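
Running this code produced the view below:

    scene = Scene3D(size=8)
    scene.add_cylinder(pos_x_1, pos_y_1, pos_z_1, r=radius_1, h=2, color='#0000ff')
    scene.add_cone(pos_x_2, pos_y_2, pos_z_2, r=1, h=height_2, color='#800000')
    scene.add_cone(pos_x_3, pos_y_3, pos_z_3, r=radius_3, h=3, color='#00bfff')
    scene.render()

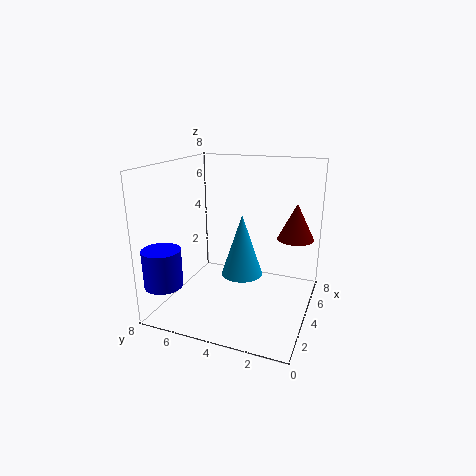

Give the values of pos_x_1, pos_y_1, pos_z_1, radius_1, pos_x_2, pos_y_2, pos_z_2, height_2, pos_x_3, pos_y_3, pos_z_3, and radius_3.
pos_x_1 = 1
pos_y_1 = 7
pos_z_1 = 2
radius_1 = 1
pos_x_2 = 5
pos_y_2 = 1
pos_z_2 = 4
height_2 = 2
pos_x_3 = 2
pos_y_3 = 3
pos_z_3 = 3
radius_3 = 1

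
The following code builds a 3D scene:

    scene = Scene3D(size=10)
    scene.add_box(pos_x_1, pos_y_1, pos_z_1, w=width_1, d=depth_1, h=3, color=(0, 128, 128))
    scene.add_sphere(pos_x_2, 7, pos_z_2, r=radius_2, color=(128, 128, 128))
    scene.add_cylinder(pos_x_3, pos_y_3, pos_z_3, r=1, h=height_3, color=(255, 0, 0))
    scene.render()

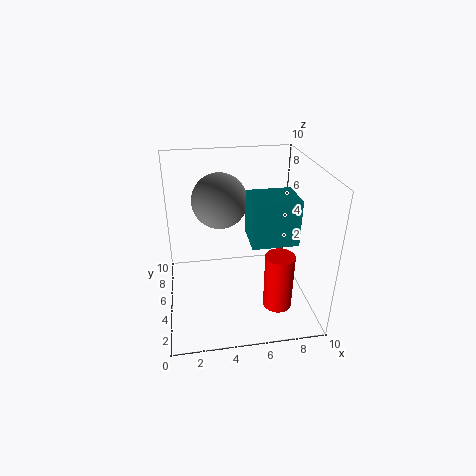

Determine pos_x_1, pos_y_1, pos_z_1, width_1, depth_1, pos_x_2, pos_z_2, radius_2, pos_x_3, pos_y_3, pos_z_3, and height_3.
pos_x_1 = 5.5
pos_y_1 = 2.5
pos_z_1 = 5.5
width_1 = 3
depth_1 = 2.5
pos_x_2 = 4
pos_z_2 = 7
radius_2 = 2
pos_x_3 = 7.5
pos_y_3 = 3
pos_z_3 = 0.5
height_3 = 4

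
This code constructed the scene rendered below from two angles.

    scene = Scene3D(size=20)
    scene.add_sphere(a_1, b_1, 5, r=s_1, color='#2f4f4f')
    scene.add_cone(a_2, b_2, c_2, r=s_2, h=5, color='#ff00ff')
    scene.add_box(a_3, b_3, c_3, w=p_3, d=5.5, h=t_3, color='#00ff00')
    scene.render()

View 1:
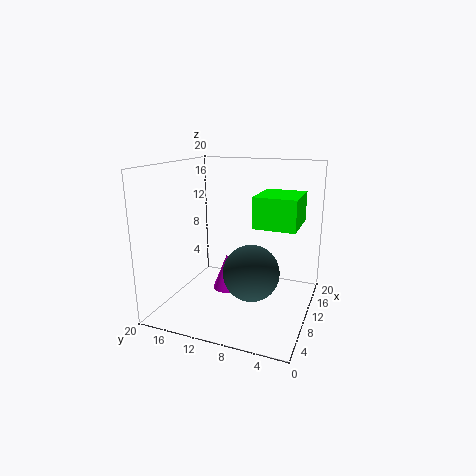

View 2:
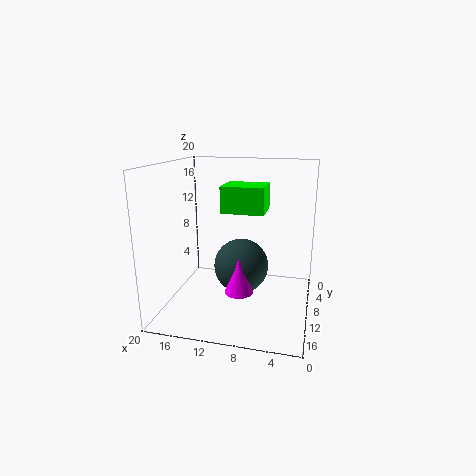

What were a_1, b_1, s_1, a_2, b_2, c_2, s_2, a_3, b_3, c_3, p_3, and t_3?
a_1 = 10, b_1 = 8, s_1 = 4, a_2 = 9.5, b_2 = 11.5, c_2 = 2.5, s_2 = 2, a_3 = 7, b_3 = 1.5, c_3 = 12.5, p_3 = 6.5, t_3 = 4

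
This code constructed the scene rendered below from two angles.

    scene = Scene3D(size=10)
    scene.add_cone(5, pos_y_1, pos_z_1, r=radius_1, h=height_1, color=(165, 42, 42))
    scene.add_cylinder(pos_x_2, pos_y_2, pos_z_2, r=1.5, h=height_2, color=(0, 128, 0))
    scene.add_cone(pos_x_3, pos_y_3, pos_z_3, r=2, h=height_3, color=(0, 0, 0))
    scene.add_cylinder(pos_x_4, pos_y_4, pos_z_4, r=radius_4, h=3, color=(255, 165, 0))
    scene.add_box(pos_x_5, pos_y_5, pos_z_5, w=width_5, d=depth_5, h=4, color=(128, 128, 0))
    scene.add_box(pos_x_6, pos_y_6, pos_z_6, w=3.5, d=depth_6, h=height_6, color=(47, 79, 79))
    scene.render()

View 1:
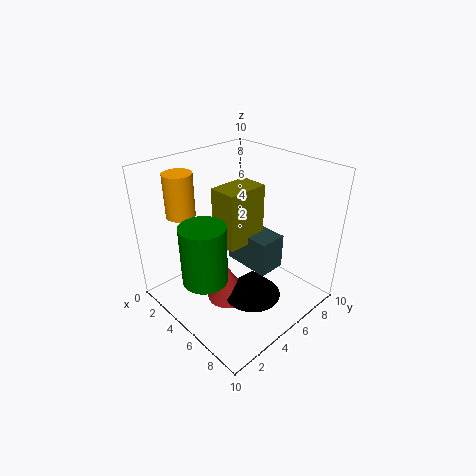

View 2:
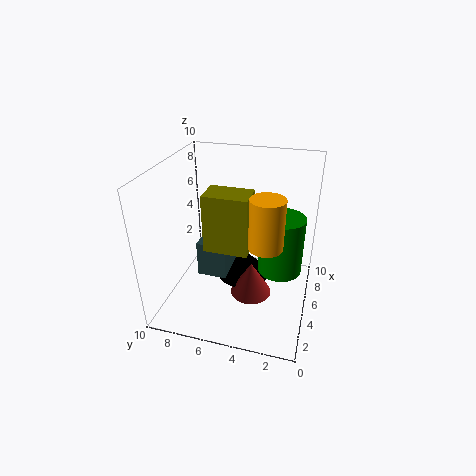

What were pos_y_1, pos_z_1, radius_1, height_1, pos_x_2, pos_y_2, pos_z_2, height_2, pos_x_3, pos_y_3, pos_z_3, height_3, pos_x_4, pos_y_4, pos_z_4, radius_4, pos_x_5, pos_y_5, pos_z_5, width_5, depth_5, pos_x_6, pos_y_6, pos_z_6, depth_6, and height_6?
pos_y_1 = 4, pos_z_1 = 0.5, radius_1 = 1.5, height_1 = 2.5, pos_x_2 = 5, pos_y_2 = 2, pos_z_2 = 3, height_2 = 4, pos_x_3 = 6.5, pos_y_3 = 5, pos_z_3 = 1, height_3 = 2, pos_x_4 = 2, pos_y_4 = 2.5, pos_z_4 = 6.5, radius_4 = 1, pos_x_5 = 3.5, pos_y_5 = 4, pos_z_5 = 4.5, width_5 = 2, depth_5 = 3, pos_x_6 = 3.5, pos_y_6 = 5.5, pos_z_6 = 2.5, depth_6 = 2, height_6 = 2.5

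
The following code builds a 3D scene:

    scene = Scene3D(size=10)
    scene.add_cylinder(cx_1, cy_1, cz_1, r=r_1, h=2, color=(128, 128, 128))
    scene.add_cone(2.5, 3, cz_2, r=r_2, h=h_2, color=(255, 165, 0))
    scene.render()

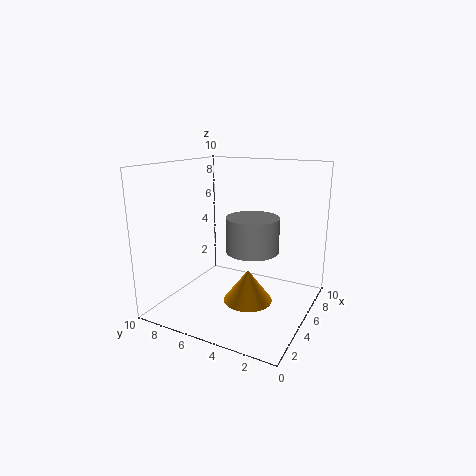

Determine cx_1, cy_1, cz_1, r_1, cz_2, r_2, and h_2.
cx_1 = 2
cy_1 = 2.5
cz_1 = 5.5
r_1 = 1.5
cz_2 = 2
r_2 = 1.5
h_2 = 2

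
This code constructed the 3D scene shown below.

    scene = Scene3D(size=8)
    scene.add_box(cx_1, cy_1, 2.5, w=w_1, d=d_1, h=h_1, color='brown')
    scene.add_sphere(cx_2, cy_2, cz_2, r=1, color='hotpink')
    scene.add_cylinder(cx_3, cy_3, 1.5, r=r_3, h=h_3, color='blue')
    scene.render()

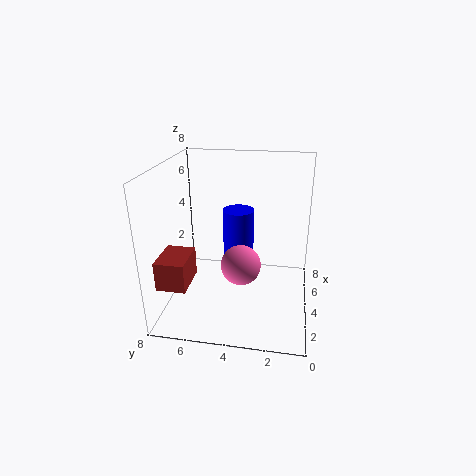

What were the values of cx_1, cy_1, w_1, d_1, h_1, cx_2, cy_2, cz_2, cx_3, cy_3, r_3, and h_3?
cx_1 = 0.5
cy_1 = 6
w_1 = 2
d_1 = 1.5
h_1 = 1.5
cx_2 = 2
cy_2 = 3.5
cz_2 = 3.5
cx_3 = 7
cy_3 = 4.5
r_3 = 1
h_3 = 3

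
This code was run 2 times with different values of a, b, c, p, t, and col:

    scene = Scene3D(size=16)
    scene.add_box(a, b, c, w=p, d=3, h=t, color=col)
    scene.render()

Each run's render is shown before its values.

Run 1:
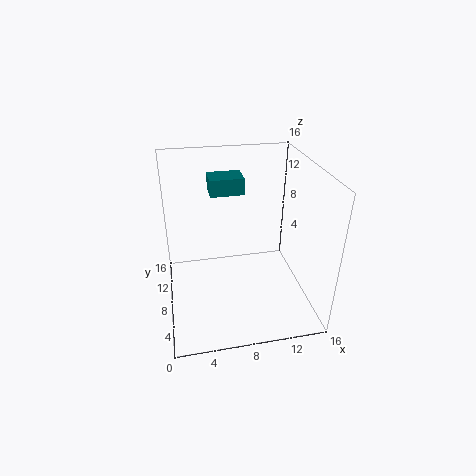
a = 5.5, b = 11.5, c = 11.5, p = 4, t = 2, col = 'teal'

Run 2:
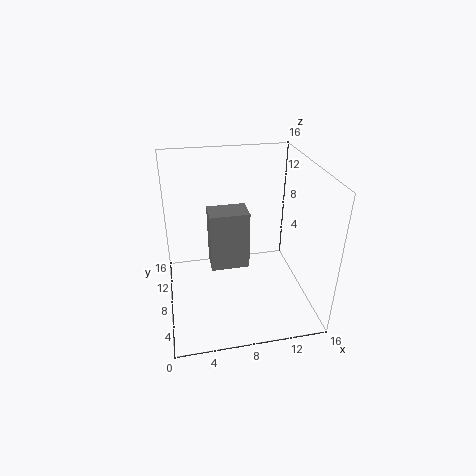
a = 5, b = 8.5, c = 3.5, p = 4.5, t = 7, col = 'gray'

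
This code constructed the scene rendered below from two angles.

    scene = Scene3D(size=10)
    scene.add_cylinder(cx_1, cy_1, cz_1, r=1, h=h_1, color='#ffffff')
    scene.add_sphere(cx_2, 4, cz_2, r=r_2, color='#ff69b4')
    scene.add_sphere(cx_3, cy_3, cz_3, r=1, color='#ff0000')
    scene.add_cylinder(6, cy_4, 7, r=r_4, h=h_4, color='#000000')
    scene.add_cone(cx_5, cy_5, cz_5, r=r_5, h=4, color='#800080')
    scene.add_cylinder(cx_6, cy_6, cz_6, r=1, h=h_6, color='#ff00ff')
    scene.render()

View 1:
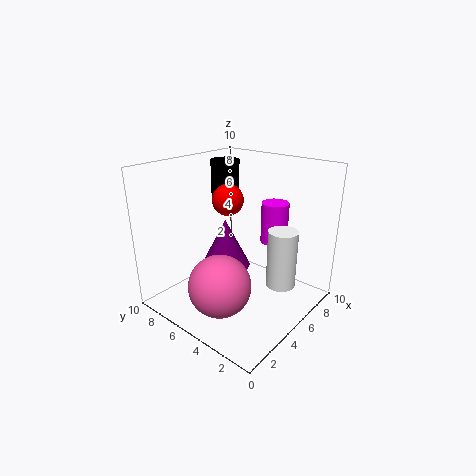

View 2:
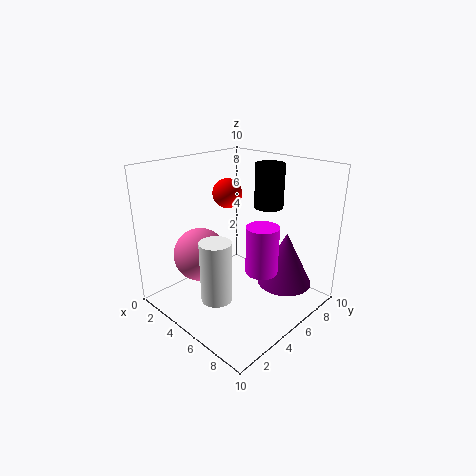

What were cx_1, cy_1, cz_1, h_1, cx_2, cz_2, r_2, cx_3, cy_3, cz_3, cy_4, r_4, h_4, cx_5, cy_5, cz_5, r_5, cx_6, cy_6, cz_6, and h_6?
cx_1 = 6, cy_1 = 2, cz_1 = 2, h_1 = 4, cx_2 = 2, cz_2 = 3, r_2 = 2, cx_3 = 4, cy_3 = 5, cz_3 = 8, cy_4 = 7, r_4 = 1, h_4 = 3, cx_5 = 7, cy_5 = 8, cz_5 = 1, r_5 = 2, cx_6 = 8, cy_6 = 4, cz_6 = 4, h_6 = 3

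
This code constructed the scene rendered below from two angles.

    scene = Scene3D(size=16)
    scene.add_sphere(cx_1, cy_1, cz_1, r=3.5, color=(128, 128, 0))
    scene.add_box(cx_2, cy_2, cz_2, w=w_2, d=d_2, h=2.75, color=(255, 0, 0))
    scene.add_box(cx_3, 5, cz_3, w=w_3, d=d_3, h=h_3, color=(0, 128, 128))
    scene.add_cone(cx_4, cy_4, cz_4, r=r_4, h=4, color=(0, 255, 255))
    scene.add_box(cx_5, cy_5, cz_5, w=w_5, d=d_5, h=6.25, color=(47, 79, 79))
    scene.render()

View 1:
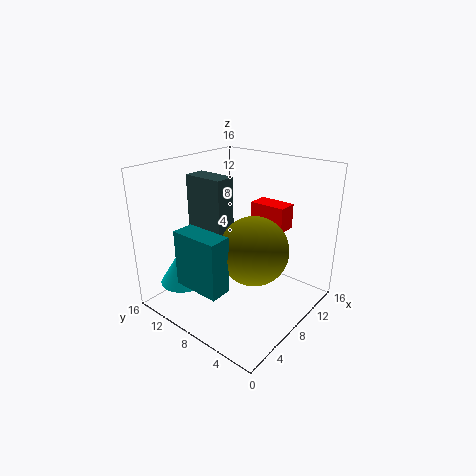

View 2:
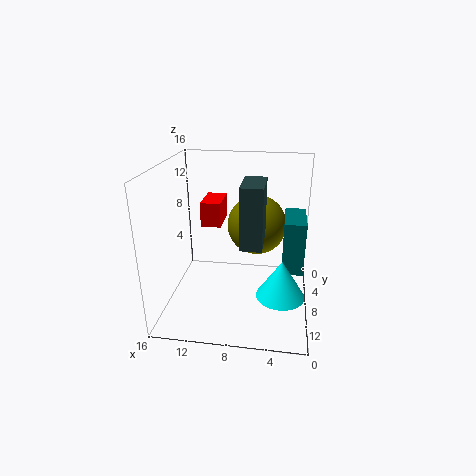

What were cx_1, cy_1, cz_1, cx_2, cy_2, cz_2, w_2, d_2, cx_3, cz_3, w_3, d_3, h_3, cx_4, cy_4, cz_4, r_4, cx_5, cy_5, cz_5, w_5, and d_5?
cx_1 = 6.25
cy_1 = 4.5
cz_1 = 8.25
cx_2 = 10
cy_2 = 3.75
cz_2 = 9
w_2 = 2.25
d_2 = 4
cx_3 = 0.75
cz_3 = 5
w_3 = 2.25
d_3 = 5
h_3 = 5.75
cx_4 = 3
cy_4 = 11.75
cz_4 = 3.5
r_4 = 2.5
cx_5 = 5
cy_5 = 8
cz_5 = 8.75
w_5 = 2.25
d_5 = 4.5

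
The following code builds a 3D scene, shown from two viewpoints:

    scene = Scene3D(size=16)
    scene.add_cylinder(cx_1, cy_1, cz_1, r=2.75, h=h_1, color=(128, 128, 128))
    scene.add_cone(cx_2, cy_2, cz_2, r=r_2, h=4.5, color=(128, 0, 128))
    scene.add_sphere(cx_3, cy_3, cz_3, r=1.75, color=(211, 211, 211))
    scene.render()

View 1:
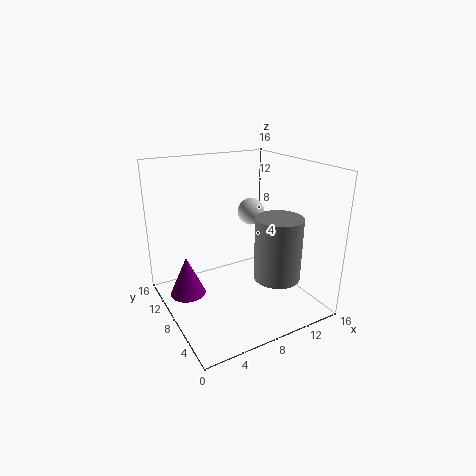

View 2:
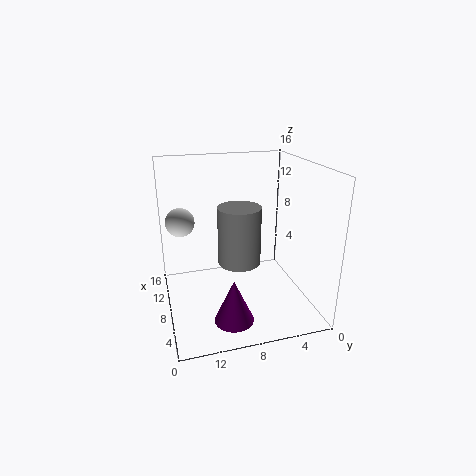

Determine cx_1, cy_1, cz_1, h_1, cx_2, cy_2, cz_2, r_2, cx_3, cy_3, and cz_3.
cx_1 = 12.5, cy_1 = 6.5, cz_1 = 2.5, h_1 = 7.5, cx_2 = 2.5, cy_2 = 10, cz_2 = 1.5, r_2 = 2, cx_3 = 13.25, cy_3 = 13.75, cz_3 = 8.5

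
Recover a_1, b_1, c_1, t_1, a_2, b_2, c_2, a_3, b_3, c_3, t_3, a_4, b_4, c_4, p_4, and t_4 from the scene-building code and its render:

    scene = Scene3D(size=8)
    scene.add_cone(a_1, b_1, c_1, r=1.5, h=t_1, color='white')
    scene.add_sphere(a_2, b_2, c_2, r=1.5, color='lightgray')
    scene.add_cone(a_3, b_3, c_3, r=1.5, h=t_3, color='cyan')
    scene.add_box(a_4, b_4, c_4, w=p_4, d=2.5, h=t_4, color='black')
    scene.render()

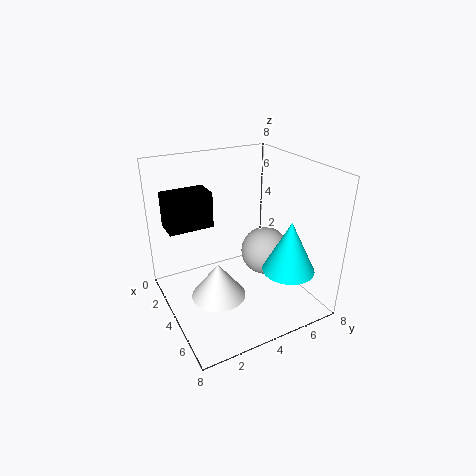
a_1 = 4.5, b_1 = 2.5, c_1 = 1, t_1 = 2, a_2 = 3, b_2 = 6.5, c_2 = 2, a_3 = 5.5, b_3 = 6.5, c_3 = 2, t_3 = 3, a_4 = 1.5, b_4 = 0.5, c_4 = 4.5, p_4 = 1.5, t_4 = 2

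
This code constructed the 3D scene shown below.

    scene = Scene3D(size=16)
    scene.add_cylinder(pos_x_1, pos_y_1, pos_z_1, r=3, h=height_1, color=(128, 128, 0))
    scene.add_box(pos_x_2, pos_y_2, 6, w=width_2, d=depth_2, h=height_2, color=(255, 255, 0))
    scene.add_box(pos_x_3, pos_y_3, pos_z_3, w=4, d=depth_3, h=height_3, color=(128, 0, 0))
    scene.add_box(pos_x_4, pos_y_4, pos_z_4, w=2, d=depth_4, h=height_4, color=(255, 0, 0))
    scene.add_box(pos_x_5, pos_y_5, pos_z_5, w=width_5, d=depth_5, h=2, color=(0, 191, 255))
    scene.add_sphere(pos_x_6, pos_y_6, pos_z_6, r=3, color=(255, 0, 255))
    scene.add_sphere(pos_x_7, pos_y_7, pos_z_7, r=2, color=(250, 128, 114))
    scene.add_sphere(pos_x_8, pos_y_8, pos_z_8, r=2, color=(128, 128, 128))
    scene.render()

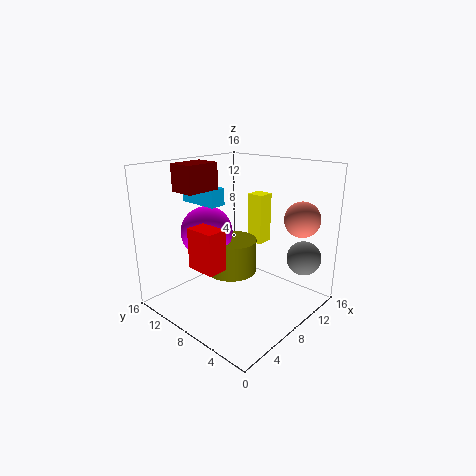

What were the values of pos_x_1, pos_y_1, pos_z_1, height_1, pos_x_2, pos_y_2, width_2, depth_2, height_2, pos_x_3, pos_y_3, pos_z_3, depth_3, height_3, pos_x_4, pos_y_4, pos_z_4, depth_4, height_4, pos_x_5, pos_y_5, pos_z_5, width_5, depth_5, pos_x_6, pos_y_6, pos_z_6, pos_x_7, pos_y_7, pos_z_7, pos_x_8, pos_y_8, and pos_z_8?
pos_x_1 = 9
pos_y_1 = 10
pos_z_1 = 3
height_1 = 4
pos_x_2 = 12
pos_y_2 = 8
width_2 = 2
depth_2 = 2
height_2 = 6
pos_x_3 = 4
pos_y_3 = 11
pos_z_3 = 13
depth_3 = 3
height_3 = 3
pos_x_4 = 1
pos_y_4 = 5
pos_z_4 = 7
depth_4 = 3
height_4 = 4
pos_x_5 = 7
pos_y_5 = 11
pos_z_5 = 11
width_5 = 2
depth_5 = 5
pos_x_6 = 7
pos_y_6 = 12
pos_z_6 = 8
pos_x_7 = 13
pos_y_7 = 3
pos_z_7 = 10
pos_x_8 = 14
pos_y_8 = 3
pos_z_8 = 5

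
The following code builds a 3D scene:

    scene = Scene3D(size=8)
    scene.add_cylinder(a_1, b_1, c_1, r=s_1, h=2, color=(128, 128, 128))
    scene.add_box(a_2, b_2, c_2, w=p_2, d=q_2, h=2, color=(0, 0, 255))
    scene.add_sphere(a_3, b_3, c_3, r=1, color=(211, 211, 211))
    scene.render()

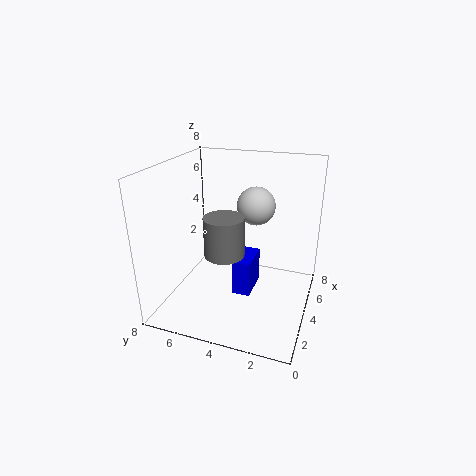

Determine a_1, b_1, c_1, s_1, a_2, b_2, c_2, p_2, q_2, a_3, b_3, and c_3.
a_1 = 2, b_1 = 4, c_1 = 4, s_1 = 1, a_2 = 3, b_2 = 3, c_2 = 1, p_2 = 2, q_2 = 1, a_3 = 4, b_3 = 3, c_3 = 6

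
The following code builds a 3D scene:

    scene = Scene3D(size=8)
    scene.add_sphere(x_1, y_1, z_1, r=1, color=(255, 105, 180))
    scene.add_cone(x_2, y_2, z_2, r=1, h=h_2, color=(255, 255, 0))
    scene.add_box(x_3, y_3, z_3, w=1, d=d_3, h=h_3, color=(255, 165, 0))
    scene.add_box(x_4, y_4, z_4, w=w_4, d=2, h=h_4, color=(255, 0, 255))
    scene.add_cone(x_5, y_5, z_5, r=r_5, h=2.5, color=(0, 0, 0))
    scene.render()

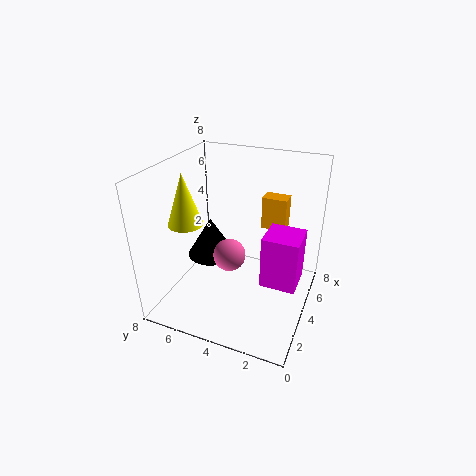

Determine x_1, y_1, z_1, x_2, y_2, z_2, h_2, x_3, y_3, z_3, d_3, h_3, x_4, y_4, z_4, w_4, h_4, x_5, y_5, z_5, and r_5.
x_1 = 5, y_1 = 5, z_1 = 2, x_2 = 3.5, y_2 = 7, z_2 = 4.5, h_2 = 3, x_3 = 6.5, y_3 = 2, z_3 = 3.5, d_3 = 1.5, h_3 = 2, x_4 = 3.5, y_4 = 0.5, z_4 = 1.5, w_4 = 2, h_4 = 3, x_5 = 5.5, y_5 = 6.5, z_5 = 1.5, r_5 = 1.5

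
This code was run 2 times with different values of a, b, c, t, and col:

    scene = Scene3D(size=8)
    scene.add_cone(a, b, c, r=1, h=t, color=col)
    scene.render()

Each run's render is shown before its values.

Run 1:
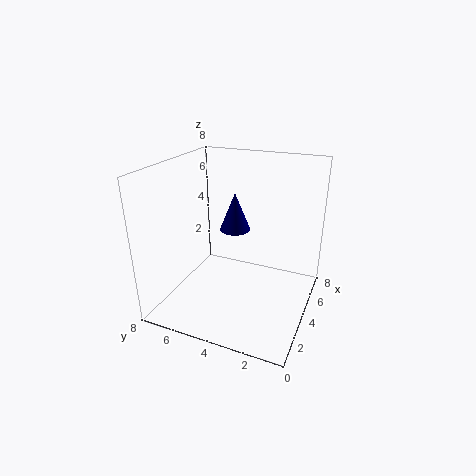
a = 7; b = 5.5; c = 3; t = 2.5; col = 'navy'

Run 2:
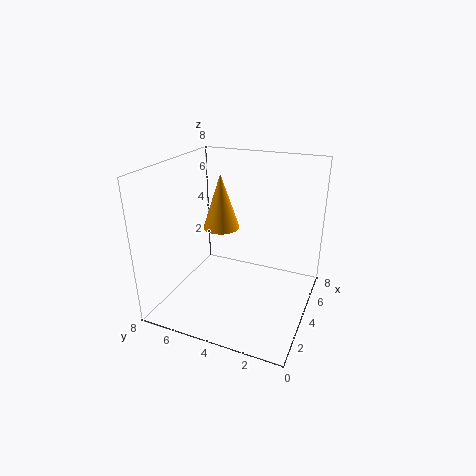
a = 4; b = 5; c = 4.5; t = 3; col = 'orange'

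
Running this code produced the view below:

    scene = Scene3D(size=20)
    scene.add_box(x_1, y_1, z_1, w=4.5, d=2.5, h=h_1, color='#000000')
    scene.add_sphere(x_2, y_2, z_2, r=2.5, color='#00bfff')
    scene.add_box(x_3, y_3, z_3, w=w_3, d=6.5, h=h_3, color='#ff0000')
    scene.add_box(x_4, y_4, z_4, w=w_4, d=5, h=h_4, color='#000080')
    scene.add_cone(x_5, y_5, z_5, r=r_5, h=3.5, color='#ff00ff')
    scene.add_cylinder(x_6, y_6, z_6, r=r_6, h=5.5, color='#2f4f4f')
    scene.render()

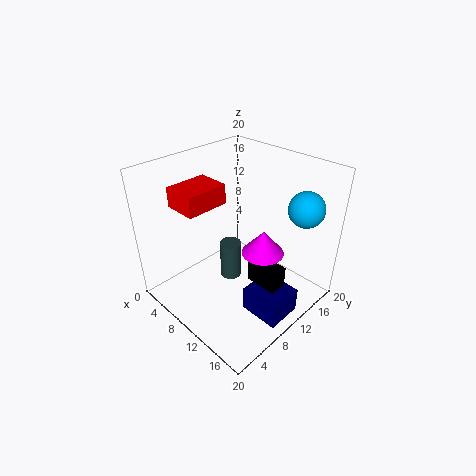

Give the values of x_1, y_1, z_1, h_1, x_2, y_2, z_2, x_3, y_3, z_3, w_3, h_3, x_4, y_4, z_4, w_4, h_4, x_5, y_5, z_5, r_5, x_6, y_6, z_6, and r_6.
x_1 = 12.5
y_1 = 9.5
z_1 = 4.5
h_1 = 3
x_2 = 16
y_2 = 17
z_2 = 14
x_3 = 0.5
y_3 = 5.5
z_3 = 13
w_3 = 5
h_3 = 3
x_4 = 13.5
y_4 = 7.5
z_4 = 1
w_4 = 5.5
h_4 = 3.5
x_5 = 12.5
y_5 = 12.5
z_5 = 7.5
r_5 = 3
x_6 = 9
y_6 = 9.5
z_6 = 3.5
r_6 = 1.5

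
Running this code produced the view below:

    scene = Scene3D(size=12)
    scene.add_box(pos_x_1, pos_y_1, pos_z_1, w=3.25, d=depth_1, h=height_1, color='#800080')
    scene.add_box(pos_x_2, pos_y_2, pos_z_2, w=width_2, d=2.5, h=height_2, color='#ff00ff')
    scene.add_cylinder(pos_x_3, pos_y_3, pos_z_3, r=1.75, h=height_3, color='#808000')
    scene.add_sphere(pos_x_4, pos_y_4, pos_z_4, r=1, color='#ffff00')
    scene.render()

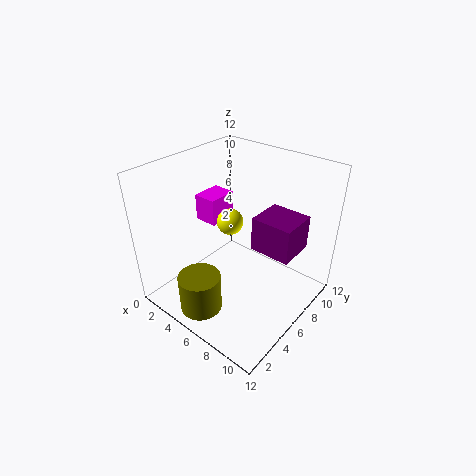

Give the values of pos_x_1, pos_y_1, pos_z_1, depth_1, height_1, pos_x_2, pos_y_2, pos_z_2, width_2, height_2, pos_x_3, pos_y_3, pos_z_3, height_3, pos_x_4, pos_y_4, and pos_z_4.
pos_x_1 = 7.75
pos_y_1 = 5.5
pos_z_1 = 6
depth_1 = 3
height_1 = 2.75
pos_x_2 = 2
pos_y_2 = 5.25
pos_z_2 = 6.75
width_2 = 2
height_2 = 2.25
pos_x_3 = 5
pos_y_3 = 2.25
pos_z_3 = 0.5
height_3 = 3.25
pos_x_4 = 6.25
pos_y_4 = 4.75
pos_z_4 = 8.25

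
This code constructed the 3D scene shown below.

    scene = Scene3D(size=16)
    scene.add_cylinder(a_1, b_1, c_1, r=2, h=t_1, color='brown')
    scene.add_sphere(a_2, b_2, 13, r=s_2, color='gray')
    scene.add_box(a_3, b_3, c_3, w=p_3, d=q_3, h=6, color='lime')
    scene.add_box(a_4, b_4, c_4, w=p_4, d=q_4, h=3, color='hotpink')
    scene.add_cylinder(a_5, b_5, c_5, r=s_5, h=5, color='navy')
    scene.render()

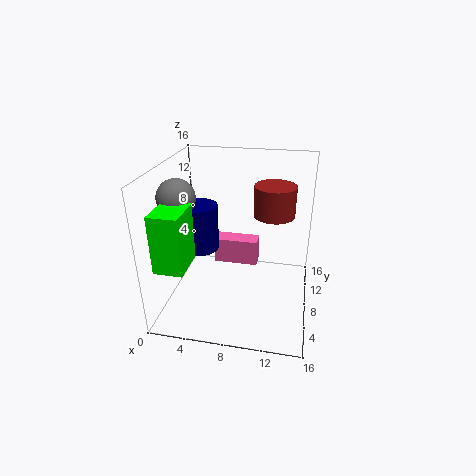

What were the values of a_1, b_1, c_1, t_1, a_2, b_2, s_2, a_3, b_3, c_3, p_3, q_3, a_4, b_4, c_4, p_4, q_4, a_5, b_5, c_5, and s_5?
a_1 = 12; b_1 = 6; c_1 = 12; t_1 = 3; a_2 = 2; b_2 = 6; s_2 = 2; a_3 = 1; b_3 = 1; c_3 = 7; p_3 = 3; q_3 = 4; a_4 = 5; b_4 = 9; c_4 = 4; p_4 = 5; q_4 = 2; a_5 = 4; b_5 = 7; c_5 = 7; s_5 = 2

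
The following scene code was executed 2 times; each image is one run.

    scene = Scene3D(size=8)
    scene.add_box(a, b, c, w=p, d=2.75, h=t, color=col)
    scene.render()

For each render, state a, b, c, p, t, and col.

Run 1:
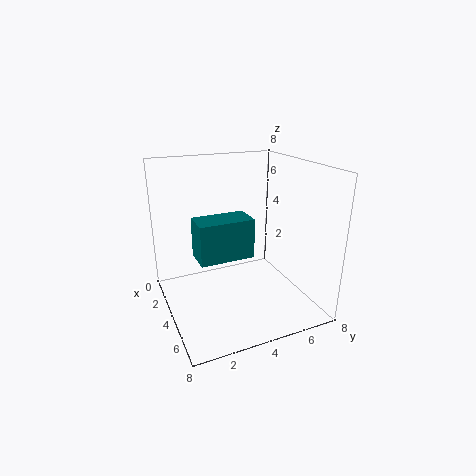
a = 4.5; b = 1.25; c = 3.75; p = 1.5; t = 2; col = 'teal'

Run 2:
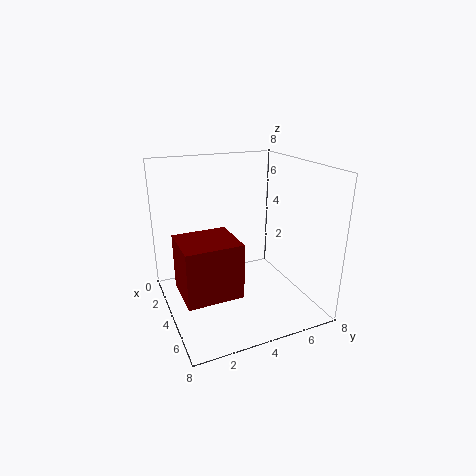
a = 4.5; b = 0.25; c = 2.25; p = 2.5; t = 2.75; col = 'maroon'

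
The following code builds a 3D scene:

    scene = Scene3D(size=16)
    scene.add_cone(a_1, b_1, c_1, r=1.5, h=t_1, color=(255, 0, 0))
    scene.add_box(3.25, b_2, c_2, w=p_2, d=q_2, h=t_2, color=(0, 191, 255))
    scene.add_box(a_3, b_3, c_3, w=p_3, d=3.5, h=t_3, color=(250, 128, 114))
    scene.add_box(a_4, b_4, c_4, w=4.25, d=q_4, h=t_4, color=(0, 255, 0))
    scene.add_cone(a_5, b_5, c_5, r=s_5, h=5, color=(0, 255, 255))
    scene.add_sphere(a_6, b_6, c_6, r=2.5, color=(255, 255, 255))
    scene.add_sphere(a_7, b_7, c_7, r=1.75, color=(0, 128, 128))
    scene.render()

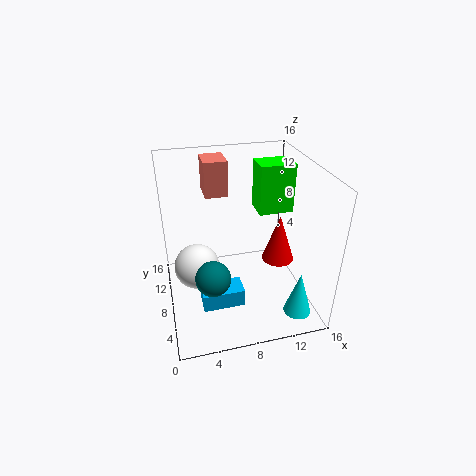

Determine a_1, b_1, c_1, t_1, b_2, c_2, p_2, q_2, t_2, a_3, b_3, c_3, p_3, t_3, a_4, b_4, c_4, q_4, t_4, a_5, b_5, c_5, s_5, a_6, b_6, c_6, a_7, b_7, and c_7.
a_1 = 10.5, b_1 = 2.5, c_1 = 8.75, t_1 = 4.5, b_2 = 4, c_2 = 1.75, p_2 = 4.5, q_2 = 2.5, t_2 = 2, a_3 = 5.25, b_3 = 12.5, c_3 = 11, p_3 = 2.75, t_3 = 4.25, a_4 = 11.5, b_4 = 11, c_4 = 8.75, q_4 = 3.25, t_4 = 6, a_5 = 13.5, b_5 = 2.75, c_5 = 0.75, s_5 = 1.5, a_6 = 3.25, b_6 = 8, c_6 = 5, a_7 = 4.25, b_7 = 3.25, c_7 = 6.75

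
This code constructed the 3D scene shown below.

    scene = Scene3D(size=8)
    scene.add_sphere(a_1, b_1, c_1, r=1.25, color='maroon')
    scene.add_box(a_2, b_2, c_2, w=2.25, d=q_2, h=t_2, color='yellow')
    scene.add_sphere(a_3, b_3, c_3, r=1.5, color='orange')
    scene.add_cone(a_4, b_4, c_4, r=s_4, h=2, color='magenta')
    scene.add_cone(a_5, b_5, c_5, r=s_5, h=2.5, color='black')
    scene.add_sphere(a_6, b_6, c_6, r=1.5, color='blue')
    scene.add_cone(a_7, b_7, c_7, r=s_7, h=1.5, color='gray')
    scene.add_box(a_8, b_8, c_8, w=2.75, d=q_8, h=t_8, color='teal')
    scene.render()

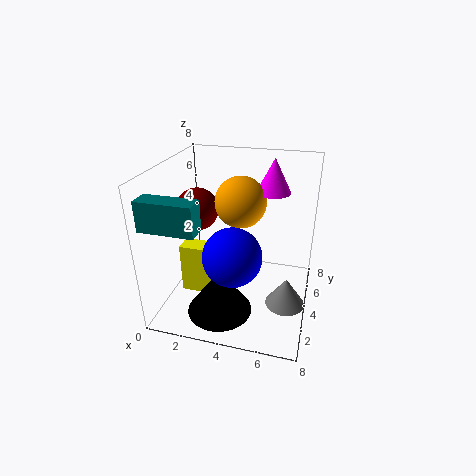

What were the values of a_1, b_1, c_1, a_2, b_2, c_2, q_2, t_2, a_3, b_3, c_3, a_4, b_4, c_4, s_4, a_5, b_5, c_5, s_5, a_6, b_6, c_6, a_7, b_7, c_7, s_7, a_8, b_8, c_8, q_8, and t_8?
a_1 = 1.25; b_1 = 5; c_1 = 5; a_2 = 1.25; b_2 = 2.25; c_2 = 1.25; q_2 = 1; t_2 = 2.75; a_3 = 3.75; b_3 = 5.5; c_3 = 5.5; a_4 = 5.5; b_4 = 6.25; c_4 = 6; s_4 = 1; a_5 = 3.5; b_5 = 2; c_5 = 0.5; s_5 = 1.75; a_6 = 4.25; b_6 = 2; c_6 = 4; a_7 = 7; b_7 = 2.25; c_7 = 1.5; s_7 = 1; a_8 = 0.25; b_8 = 0.25; c_8 = 5.75; q_8 = 1; t_8 = 1.5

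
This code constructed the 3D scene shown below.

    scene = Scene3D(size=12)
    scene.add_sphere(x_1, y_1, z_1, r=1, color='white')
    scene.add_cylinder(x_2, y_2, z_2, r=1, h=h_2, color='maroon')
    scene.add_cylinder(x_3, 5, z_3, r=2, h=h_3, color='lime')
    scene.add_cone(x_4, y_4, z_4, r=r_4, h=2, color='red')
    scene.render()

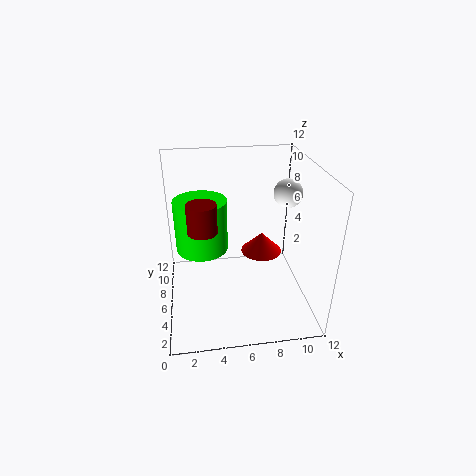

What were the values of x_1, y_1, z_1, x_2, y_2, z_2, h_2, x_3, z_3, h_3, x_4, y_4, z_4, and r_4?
x_1 = 9; y_1 = 3; z_1 = 11; x_2 = 3; y_2 = 2; z_2 = 9; h_2 = 2; x_3 = 3; z_3 = 6; h_3 = 4; x_4 = 9; y_4 = 10; z_4 = 2; r_4 = 2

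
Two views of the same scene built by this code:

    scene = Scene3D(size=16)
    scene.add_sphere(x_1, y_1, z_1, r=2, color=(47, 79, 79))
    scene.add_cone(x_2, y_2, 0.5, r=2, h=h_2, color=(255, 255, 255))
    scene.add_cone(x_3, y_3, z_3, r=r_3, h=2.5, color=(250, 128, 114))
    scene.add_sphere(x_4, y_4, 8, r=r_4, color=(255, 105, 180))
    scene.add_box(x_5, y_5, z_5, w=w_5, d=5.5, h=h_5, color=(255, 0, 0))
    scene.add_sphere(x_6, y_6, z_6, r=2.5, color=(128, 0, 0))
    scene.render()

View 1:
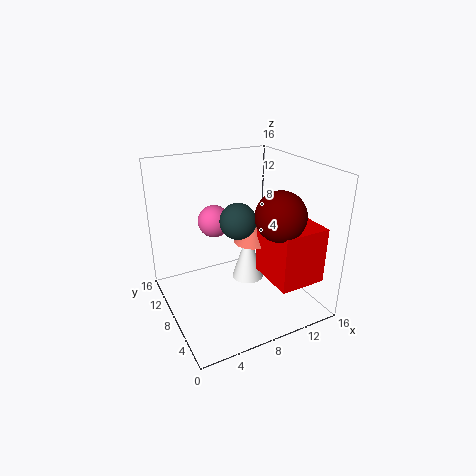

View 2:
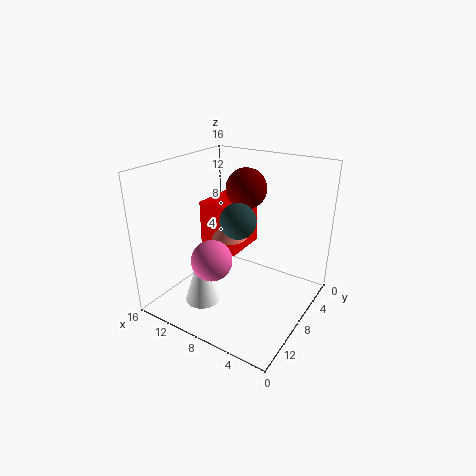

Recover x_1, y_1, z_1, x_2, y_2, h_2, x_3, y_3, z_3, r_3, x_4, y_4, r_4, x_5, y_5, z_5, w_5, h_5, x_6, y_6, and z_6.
x_1 = 8; y_1 = 8; z_1 = 10; x_2 = 11; y_2 = 11; h_2 = 6.5; x_3 = 9.5; y_3 = 7.5; z_3 = 7.5; r_3 = 2; x_4 = 7.5; y_4 = 13.5; r_4 = 2; x_5 = 9.5; y_5 = 1; z_5 = 4.5; w_5 = 5; h_5 = 6; x_6 = 10; y_6 = 3; z_6 = 12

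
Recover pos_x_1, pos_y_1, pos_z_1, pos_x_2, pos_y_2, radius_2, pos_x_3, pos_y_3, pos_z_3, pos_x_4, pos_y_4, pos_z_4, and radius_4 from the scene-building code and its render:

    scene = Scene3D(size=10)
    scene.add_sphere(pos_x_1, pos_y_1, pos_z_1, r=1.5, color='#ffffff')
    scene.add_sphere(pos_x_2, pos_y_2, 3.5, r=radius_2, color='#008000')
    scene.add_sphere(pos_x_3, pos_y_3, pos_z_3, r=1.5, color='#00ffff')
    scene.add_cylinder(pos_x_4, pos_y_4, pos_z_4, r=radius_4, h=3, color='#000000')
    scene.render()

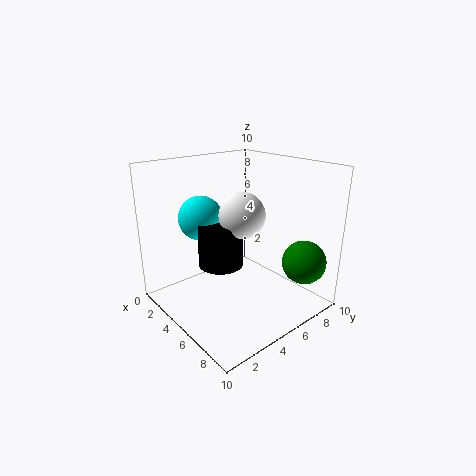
pos_x_1 = 6; pos_y_1 = 4.5; pos_z_1 = 7; pos_x_2 = 8.5; pos_y_2 = 8; radius_2 = 1.5; pos_x_3 = 3.5; pos_y_3 = 3; pos_z_3 = 6.5; pos_x_4 = 5; pos_y_4 = 3.5; pos_z_4 = 3.5; radius_4 = 1.5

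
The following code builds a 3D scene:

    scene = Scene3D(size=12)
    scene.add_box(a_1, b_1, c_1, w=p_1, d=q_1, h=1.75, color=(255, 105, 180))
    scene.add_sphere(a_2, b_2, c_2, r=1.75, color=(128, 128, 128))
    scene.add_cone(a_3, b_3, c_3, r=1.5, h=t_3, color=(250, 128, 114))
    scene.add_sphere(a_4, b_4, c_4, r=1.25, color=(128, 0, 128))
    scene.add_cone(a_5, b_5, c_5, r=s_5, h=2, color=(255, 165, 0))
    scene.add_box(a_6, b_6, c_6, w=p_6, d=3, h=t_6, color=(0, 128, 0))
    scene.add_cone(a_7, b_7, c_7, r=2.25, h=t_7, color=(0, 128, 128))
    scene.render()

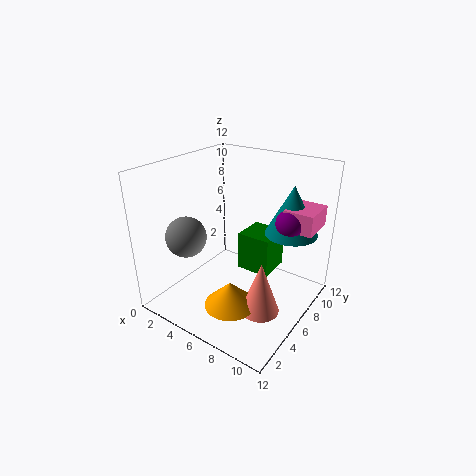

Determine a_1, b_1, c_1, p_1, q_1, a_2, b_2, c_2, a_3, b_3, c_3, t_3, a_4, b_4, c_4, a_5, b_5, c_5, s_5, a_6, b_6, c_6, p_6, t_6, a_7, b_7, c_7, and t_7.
a_1 = 9, b_1 = 8, c_1 = 6.75, p_1 = 2.5, q_1 = 3, a_2 = 2, b_2 = 4, c_2 = 5.75, a_3 = 9.5, b_3 = 4, c_3 = 1.5, t_3 = 4.25, a_4 = 9.5, b_4 = 8.5, c_4 = 7.25, a_5 = 7.5, b_5 = 2.75, c_5 = 2, s_5 = 2, a_6 = 5, b_6 = 7.5, c_6 = 2, p_6 = 3, t_6 = 3.5, a_7 = 9.25, b_7 = 9.25, c_7 = 6, t_7 = 4.25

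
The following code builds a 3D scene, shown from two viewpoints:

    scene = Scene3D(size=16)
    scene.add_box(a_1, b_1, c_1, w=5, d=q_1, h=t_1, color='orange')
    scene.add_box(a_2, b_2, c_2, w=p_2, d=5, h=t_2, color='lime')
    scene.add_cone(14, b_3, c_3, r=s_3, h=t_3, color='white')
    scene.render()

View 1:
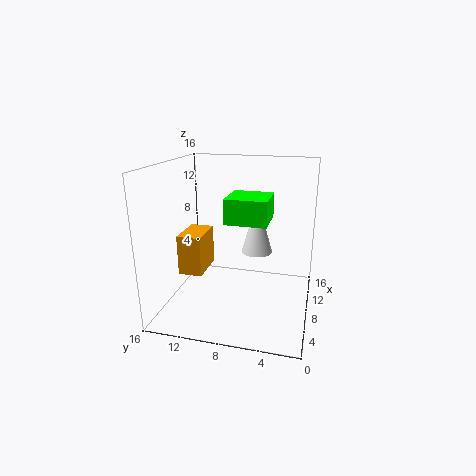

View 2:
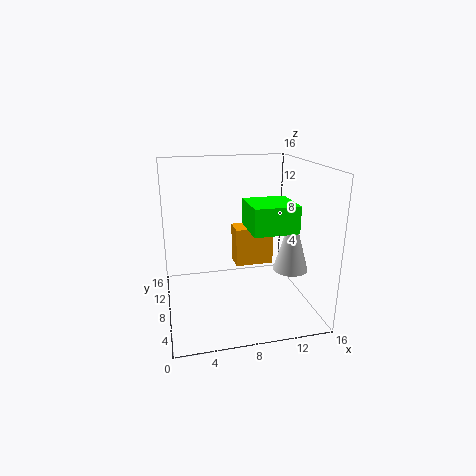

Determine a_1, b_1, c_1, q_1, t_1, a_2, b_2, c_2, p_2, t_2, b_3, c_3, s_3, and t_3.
a_1 = 9
b_1 = 13
c_1 = 2
q_1 = 3
t_1 = 5
a_2 = 9
b_2 = 5
c_2 = 9
p_2 = 5
t_2 = 3
b_3 = 7
c_3 = 4
s_3 = 2
t_3 = 7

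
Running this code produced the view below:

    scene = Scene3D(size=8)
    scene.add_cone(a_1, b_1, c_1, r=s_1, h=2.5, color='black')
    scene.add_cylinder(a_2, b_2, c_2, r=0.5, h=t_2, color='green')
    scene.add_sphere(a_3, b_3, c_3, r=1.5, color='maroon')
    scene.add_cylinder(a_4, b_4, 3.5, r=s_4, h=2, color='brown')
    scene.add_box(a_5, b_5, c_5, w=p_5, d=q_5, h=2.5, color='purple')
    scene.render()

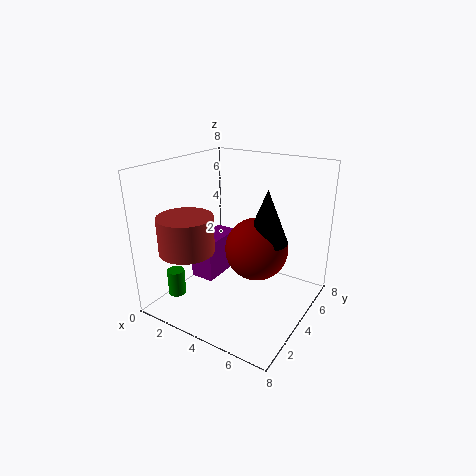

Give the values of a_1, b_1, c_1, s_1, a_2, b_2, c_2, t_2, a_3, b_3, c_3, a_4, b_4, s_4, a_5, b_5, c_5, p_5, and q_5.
a_1 = 6.5, b_1 = 2.5, c_1 = 5, s_1 = 1, a_2 = 1, b_2 = 2, c_2 = 0.5, t_2 = 1.5, a_3 = 6, b_3 = 2.5, c_3 = 4.5, a_4 = 2, b_4 = 2, s_4 = 1.5, a_5 = 0.5, b_5 = 4, c_5 = 0.5, p_5 = 1.5, q_5 = 3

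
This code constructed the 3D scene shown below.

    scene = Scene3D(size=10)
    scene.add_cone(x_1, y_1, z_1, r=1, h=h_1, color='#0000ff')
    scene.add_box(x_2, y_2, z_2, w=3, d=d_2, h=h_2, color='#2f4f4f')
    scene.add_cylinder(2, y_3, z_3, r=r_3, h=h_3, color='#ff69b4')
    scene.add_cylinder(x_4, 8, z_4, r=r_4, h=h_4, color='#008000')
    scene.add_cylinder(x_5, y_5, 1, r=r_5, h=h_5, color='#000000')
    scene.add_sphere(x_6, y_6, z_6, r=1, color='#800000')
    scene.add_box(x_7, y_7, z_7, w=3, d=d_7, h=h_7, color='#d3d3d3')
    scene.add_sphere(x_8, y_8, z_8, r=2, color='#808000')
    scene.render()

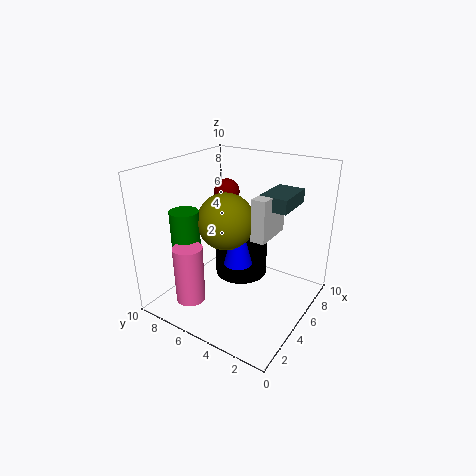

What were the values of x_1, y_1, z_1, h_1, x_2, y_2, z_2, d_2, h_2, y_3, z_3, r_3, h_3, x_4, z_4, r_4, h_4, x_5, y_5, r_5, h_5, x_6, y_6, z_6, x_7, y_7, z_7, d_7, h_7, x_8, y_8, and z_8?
x_1 = 5; y_1 = 5; z_1 = 3; h_1 = 4; x_2 = 6; y_2 = 2; z_2 = 7; d_2 = 2; h_2 = 1; y_3 = 7; z_3 = 1; r_3 = 1; h_3 = 4; x_4 = 3; z_4 = 4; r_4 = 1; h_4 = 3; x_5 = 7; y_5 = 6; r_5 = 2; h_5 = 3; x_6 = 8; y_6 = 8; z_6 = 7; x_7 = 5; y_7 = 3; z_7 = 5; d_7 = 1; h_7 = 3; x_8 = 5; y_8 = 6; z_8 = 6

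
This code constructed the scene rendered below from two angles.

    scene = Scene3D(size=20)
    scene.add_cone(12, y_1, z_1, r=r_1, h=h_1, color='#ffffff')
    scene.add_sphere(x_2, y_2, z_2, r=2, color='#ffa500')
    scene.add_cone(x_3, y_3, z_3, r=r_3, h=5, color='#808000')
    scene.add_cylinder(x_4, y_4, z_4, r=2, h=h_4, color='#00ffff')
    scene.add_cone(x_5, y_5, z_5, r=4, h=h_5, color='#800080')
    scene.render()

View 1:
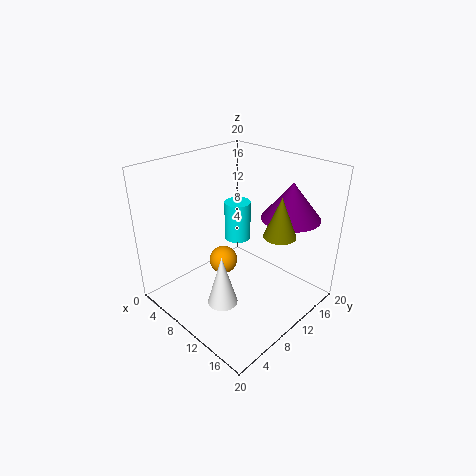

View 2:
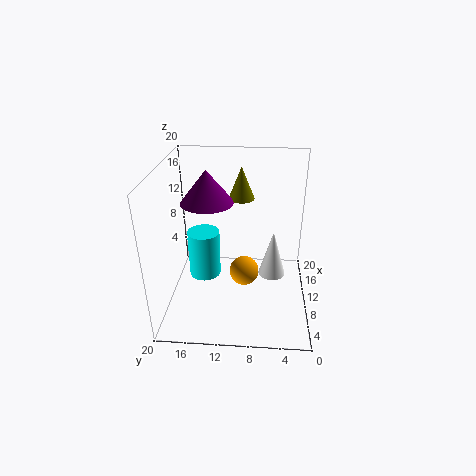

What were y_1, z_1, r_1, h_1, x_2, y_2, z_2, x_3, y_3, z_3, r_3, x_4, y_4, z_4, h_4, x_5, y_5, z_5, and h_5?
y_1 = 5
z_1 = 3
r_1 = 2
h_1 = 7
x_2 = 8
y_2 = 9
z_2 = 6
x_3 = 17
y_3 = 10
z_3 = 13
r_3 = 2
x_4 = 6
y_4 = 14
z_4 = 7
h_4 = 6
x_5 = 15
y_5 = 15
z_5 = 13
h_5 = 5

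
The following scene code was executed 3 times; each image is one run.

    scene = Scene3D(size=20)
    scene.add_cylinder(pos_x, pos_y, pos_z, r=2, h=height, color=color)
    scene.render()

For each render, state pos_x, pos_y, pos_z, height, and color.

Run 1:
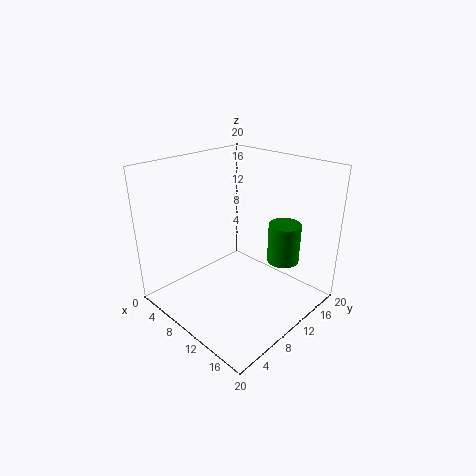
pos_x = 17
pos_y = 11
pos_z = 9
height = 5
color = 'green'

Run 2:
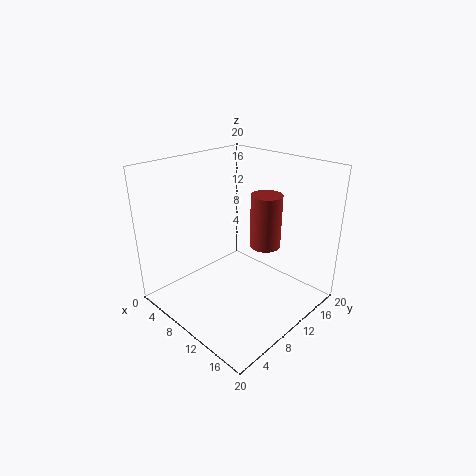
pos_x = 14
pos_y = 11
pos_z = 10
height = 7
color = 'brown'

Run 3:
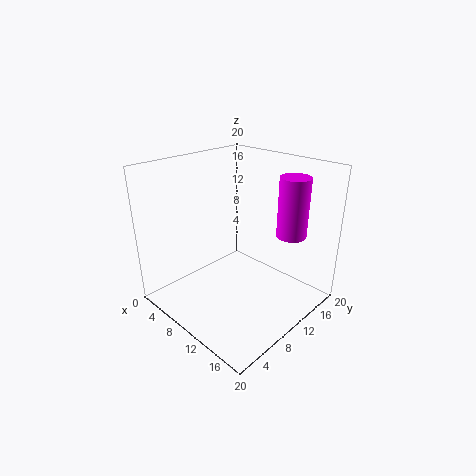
pos_x = 16
pos_y = 14
pos_z = 11
height = 8
color = 'magenta'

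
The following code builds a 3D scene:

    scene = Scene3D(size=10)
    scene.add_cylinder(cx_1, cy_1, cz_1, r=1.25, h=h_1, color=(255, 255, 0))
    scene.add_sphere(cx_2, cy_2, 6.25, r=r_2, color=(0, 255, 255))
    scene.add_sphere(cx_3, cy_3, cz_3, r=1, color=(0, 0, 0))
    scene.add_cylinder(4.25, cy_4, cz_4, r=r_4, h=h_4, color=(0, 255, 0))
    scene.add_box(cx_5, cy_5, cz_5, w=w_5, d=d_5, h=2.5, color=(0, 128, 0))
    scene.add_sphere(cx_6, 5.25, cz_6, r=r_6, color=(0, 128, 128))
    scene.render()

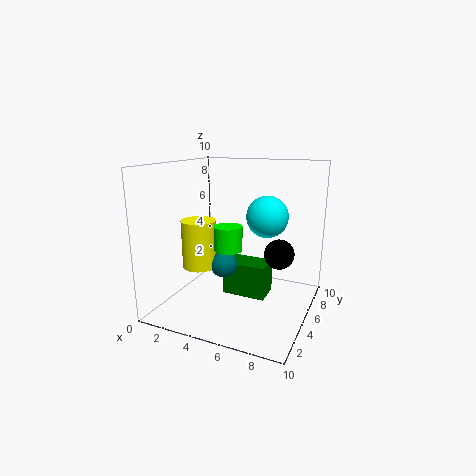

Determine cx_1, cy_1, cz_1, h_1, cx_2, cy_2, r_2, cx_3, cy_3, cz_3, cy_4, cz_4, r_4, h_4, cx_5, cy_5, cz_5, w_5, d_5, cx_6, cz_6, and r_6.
cx_1 = 2
cy_1 = 4.75
cz_1 = 2.5
h_1 = 3.5
cx_2 = 6.5
cy_2 = 6.75
r_2 = 1.5
cx_3 = 8
cy_3 = 5
cz_3 = 4.25
cy_4 = 5
cz_4 = 4
r_4 = 1
h_4 = 1.75
cx_5 = 3.5
cy_5 = 5.5
cz_5 = 0.25
w_5 = 3.25
d_5 = 2
cx_6 = 3.75
cz_6 = 2.75
r_6 = 1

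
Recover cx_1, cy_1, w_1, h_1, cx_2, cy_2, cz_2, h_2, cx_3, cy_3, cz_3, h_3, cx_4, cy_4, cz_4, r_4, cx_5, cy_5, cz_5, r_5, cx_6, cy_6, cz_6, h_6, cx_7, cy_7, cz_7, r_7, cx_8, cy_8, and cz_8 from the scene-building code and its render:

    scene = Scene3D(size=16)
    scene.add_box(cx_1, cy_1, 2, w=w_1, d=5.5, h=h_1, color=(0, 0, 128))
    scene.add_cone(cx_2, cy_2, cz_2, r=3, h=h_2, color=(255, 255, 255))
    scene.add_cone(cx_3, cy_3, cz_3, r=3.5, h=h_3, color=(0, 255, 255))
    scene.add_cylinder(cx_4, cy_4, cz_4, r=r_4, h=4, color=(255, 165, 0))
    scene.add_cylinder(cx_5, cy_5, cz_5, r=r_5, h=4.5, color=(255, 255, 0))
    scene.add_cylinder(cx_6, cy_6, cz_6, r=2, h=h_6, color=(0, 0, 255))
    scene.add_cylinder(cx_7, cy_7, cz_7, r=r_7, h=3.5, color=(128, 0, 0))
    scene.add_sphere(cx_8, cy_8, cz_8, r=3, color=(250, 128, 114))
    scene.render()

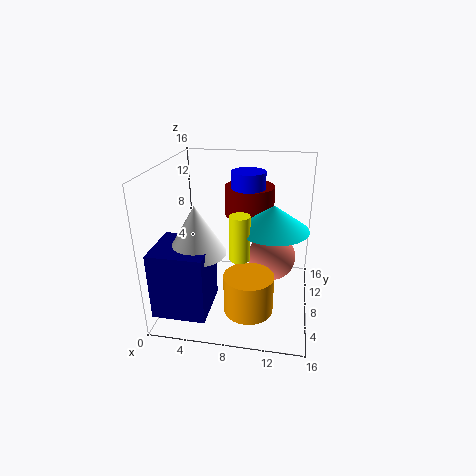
cx_1 = 0.5
cy_1 = 0.5
w_1 = 5.5
h_1 = 7
cx_2 = 4.5
cy_2 = 4
cz_2 = 8
h_2 = 5
cx_3 = 12
cy_3 = 5.5
cz_3 = 10.5
h_3 = 2.5
cx_4 = 10
cy_4 = 3
cz_4 = 2.5
r_4 = 2.5
cx_5 = 9
cy_5 = 3.5
cz_5 = 8
r_5 = 1
cx_6 = 8.5
cy_6 = 12
cz_6 = 8.5
h_6 = 6
cx_7 = 8.5
cy_7 = 13
cz_7 = 9
r_7 = 3
cx_8 = 11.5
cy_8 = 12.5
cz_8 = 3.5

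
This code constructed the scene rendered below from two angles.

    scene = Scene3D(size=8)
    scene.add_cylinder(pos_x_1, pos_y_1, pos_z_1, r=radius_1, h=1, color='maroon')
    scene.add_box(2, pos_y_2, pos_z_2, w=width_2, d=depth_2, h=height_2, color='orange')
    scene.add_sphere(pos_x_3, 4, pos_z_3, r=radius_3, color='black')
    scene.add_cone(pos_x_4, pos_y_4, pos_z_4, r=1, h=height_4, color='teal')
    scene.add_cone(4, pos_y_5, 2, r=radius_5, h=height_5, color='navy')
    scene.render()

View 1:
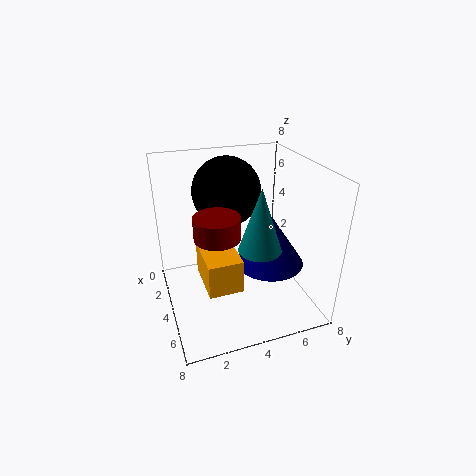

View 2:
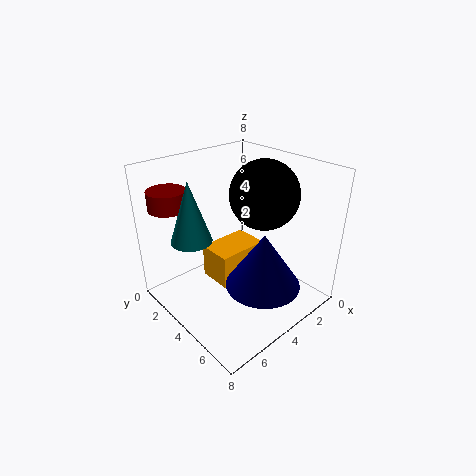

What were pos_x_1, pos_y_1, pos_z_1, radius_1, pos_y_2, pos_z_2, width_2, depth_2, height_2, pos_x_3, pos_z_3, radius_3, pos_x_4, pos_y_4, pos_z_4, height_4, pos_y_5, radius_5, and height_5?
pos_x_1 = 7
pos_y_1 = 2
pos_z_1 = 6
radius_1 = 1
pos_y_2 = 2
pos_z_2 = 1
width_2 = 3
depth_2 = 2
height_2 = 2
pos_x_3 = 2
pos_z_3 = 6
radius_3 = 2
pos_x_4 = 7
pos_y_4 = 4
pos_z_4 = 5
height_4 = 3
pos_y_5 = 6
radius_5 = 2
height_5 = 3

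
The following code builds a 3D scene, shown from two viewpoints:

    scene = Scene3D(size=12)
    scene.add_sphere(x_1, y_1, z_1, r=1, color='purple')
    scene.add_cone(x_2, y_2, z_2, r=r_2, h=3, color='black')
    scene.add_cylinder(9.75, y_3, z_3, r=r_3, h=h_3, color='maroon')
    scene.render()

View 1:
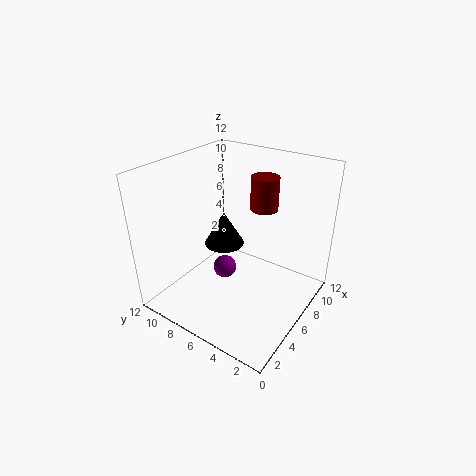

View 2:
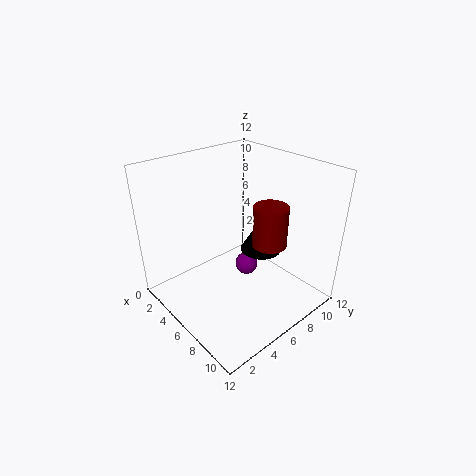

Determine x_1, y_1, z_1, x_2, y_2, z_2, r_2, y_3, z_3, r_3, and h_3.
x_1 = 5.75, y_1 = 7.25, z_1 = 2.75, x_2 = 6.75, y_2 = 8, z_2 = 4.5, r_2 = 1.75, y_3 = 5.75, z_3 = 7.25, r_3 = 1.25, h_3 = 3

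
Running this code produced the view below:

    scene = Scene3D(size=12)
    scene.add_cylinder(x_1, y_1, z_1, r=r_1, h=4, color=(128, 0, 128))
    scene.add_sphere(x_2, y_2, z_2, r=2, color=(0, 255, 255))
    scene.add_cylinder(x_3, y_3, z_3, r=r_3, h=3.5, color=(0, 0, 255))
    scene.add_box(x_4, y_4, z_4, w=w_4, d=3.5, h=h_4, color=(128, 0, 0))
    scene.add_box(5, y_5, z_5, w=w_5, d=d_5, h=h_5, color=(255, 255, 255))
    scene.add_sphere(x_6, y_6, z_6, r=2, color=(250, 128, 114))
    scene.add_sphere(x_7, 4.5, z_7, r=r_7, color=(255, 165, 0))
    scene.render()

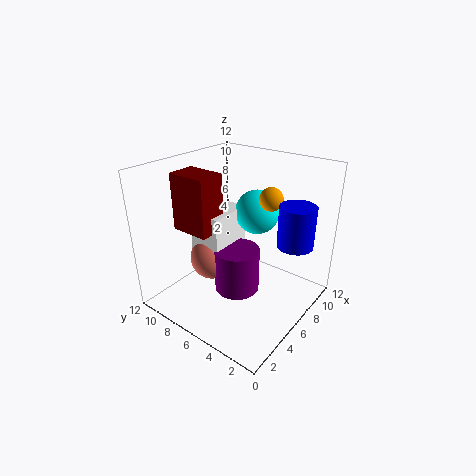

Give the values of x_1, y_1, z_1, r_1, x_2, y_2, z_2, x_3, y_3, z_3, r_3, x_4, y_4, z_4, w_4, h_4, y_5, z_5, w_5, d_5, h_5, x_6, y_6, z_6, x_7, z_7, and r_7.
x_1 = 6.5; y_1 = 6.5; z_1 = 0.5; r_1 = 2; x_2 = 9.5; y_2 = 6.5; z_2 = 7; x_3 = 8.5; y_3 = 2; z_3 = 5.5; r_3 = 1.5; x_4 = 4; y_4 = 8; z_4 = 6; w_4 = 2.5; h_4 = 5; y_5 = 7.5; z_5 = 3.5; w_5 = 4; d_5 = 3; h_5 = 4; x_6 = 6; y_6 = 9; z_6 = 3; x_7 = 8.5; z_7 = 9; r_7 = 1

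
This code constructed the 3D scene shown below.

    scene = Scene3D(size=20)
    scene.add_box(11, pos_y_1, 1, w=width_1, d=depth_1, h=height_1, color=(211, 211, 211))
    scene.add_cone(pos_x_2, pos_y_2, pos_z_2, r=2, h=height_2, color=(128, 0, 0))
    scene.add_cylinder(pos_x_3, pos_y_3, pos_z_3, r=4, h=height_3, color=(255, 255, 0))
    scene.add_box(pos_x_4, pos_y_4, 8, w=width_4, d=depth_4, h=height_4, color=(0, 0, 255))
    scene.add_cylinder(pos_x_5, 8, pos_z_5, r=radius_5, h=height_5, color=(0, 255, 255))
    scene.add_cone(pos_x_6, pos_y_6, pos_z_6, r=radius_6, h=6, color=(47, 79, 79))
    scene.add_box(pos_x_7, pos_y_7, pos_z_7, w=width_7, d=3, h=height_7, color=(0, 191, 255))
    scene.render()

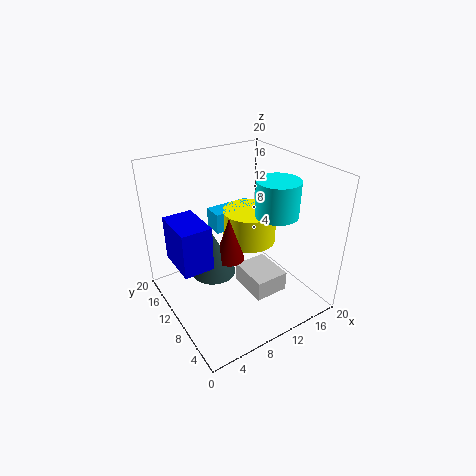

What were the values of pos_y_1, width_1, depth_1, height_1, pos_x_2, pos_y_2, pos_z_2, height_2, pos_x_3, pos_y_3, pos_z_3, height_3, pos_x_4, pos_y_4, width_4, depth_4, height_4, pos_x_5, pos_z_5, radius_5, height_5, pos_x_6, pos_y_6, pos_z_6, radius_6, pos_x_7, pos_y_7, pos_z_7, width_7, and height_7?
pos_y_1 = 6; width_1 = 5; depth_1 = 6; height_1 = 3; pos_x_2 = 8; pos_y_2 = 9; pos_z_2 = 8; height_2 = 6; pos_x_3 = 14; pos_y_3 = 13; pos_z_3 = 7; height_3 = 5; pos_x_4 = 1; pos_y_4 = 8; width_4 = 4; depth_4 = 6; height_4 = 6; pos_x_5 = 15; pos_z_5 = 13; radius_5 = 3; height_5 = 5; pos_x_6 = 6; pos_y_6 = 10; pos_z_6 = 6; radius_6 = 3; pos_x_7 = 9; pos_y_7 = 14; pos_z_7 = 9; width_7 = 7; height_7 = 3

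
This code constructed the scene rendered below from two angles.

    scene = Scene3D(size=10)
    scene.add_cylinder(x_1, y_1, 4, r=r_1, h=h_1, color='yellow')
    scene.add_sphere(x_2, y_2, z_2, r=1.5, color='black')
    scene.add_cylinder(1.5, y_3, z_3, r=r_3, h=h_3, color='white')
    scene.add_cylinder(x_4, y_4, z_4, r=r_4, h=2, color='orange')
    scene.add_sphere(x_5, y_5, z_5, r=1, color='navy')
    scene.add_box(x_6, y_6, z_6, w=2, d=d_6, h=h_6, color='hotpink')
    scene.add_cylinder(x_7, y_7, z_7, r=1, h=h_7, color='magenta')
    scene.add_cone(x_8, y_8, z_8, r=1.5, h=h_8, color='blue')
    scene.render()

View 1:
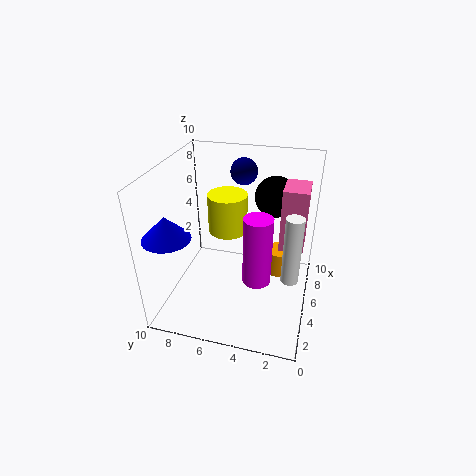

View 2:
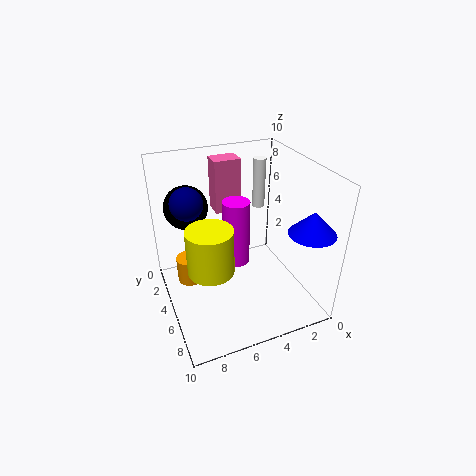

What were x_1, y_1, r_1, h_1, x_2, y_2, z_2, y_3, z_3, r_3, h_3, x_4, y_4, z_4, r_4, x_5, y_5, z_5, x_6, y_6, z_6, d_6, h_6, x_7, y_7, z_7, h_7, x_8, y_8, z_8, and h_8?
x_1 = 7.5; y_1 = 6.5; r_1 = 1.5; h_1 = 3; x_2 = 8; y_2 = 3; z_2 = 7; y_3 = 1; z_3 = 5; r_3 = 0.5; h_3 = 4; x_4 = 8; y_4 = 2.5; z_4 = 0.5; r_4 = 1; x_5 = 8.5; y_5 = 5.5; z_5 = 8.5; x_6 = 3.5; y_6 = 0.5; z_6 = 5.5; d_6 = 1.5; h_6 = 4; x_7 = 4.5; y_7 = 3.5; z_7 = 2; h_7 = 5; x_8 = 1.5; y_8 = 8.5; z_8 = 6.5; h_8 = 1.5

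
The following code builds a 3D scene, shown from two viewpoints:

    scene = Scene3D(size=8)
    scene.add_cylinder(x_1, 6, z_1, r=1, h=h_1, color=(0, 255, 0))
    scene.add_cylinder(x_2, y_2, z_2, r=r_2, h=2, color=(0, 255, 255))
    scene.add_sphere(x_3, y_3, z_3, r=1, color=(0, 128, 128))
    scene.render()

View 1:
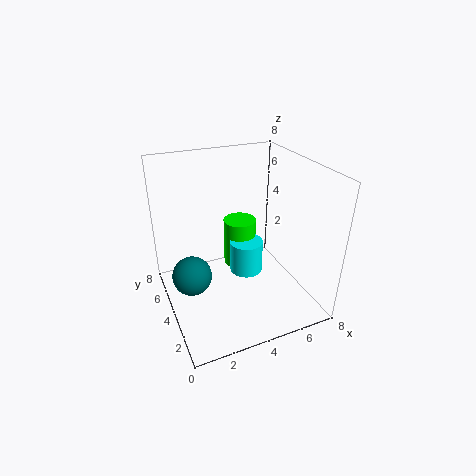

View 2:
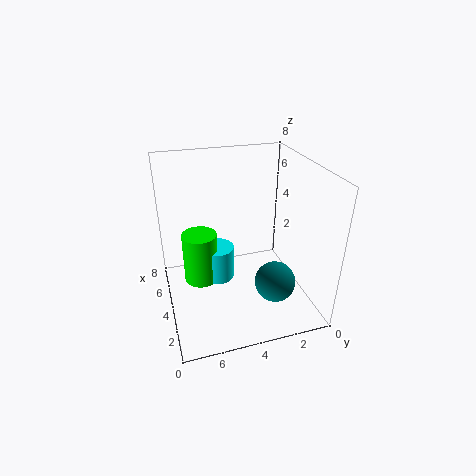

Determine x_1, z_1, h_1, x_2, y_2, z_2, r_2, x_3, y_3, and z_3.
x_1 = 5; z_1 = 1; h_1 = 3; x_2 = 5; y_2 = 5; z_2 = 1; r_2 = 1; x_3 = 1; y_3 = 3; z_3 = 3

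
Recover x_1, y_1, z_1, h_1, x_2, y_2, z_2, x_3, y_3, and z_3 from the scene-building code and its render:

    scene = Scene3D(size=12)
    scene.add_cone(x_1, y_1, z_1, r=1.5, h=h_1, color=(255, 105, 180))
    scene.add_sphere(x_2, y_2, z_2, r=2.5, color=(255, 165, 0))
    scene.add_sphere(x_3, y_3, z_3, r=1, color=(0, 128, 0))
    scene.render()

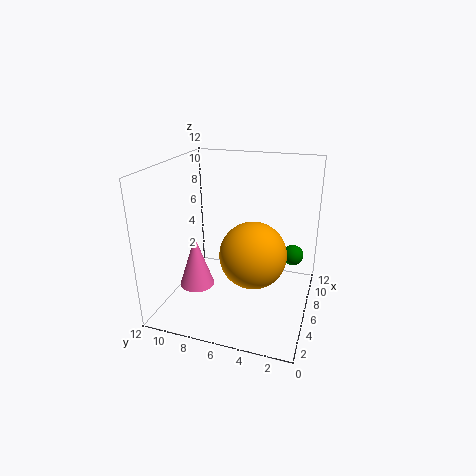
x_1 = 5
y_1 = 9.5
z_1 = 1.5
h_1 = 4.5
x_2 = 3.5
y_2 = 4
z_2 = 6
x_3 = 11
y_3 = 2
z_3 = 2.5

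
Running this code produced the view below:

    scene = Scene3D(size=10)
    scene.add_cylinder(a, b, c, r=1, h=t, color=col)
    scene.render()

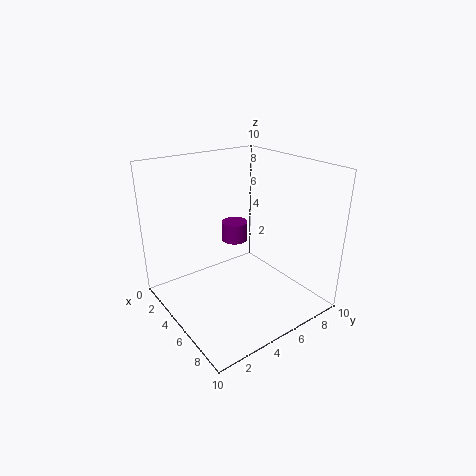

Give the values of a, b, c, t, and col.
a = 2.5; b = 6.5; c = 3.5; t = 1.5; col = 'purple'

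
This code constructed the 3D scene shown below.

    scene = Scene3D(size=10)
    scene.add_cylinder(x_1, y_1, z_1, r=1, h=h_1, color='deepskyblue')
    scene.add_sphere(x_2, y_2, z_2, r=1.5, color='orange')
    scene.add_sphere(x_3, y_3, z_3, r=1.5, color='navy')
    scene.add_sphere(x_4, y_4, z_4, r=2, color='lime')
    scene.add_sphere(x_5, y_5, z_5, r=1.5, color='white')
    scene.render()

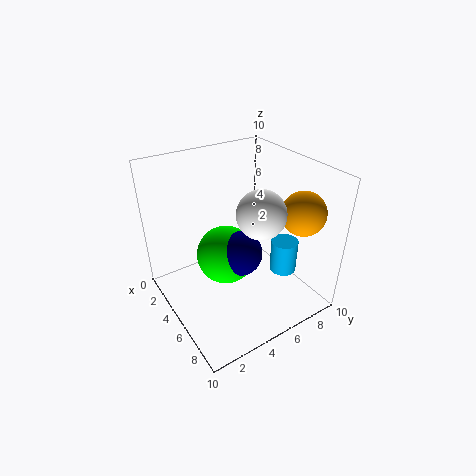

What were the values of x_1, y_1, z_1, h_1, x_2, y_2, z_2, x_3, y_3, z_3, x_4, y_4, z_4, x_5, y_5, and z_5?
x_1 = 6
y_1 = 8.5
z_1 = 1.5
h_1 = 2.5
x_2 = 7.5
y_2 = 8.5
z_2 = 7
x_3 = 6
y_3 = 4.5
z_3 = 4.5
x_4 = 5
y_4 = 4
z_4 = 4
x_5 = 7.5
y_5 = 5
z_5 = 8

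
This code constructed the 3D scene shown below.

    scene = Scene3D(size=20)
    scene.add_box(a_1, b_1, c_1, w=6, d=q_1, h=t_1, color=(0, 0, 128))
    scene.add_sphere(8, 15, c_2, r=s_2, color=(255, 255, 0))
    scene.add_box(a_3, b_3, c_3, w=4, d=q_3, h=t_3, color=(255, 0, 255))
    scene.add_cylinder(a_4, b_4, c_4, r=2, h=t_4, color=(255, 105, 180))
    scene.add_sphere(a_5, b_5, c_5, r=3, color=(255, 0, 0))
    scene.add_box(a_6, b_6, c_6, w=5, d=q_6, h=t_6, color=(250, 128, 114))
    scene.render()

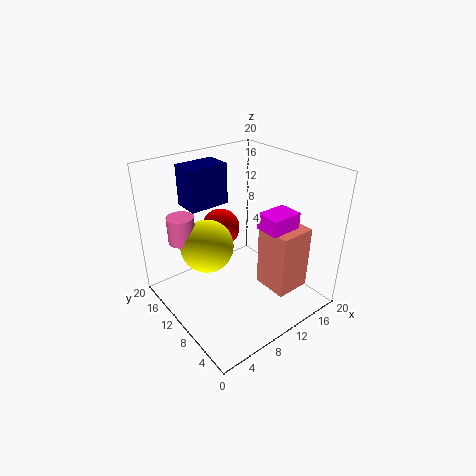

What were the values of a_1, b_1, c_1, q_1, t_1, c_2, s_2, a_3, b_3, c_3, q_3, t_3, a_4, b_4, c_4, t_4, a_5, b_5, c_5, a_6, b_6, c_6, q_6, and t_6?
a_1 = 6
b_1 = 15
c_1 = 13
q_1 = 4
t_1 = 6
c_2 = 7
s_2 = 4
a_3 = 9
b_3 = 2
c_3 = 14
q_3 = 3
t_3 = 2
a_4 = 5
b_4 = 17
c_4 = 8
t_4 = 4
a_5 = 12
b_5 = 17
c_5 = 8
a_6 = 12
b_6 = 3
c_6 = 3
q_6 = 5
t_6 = 9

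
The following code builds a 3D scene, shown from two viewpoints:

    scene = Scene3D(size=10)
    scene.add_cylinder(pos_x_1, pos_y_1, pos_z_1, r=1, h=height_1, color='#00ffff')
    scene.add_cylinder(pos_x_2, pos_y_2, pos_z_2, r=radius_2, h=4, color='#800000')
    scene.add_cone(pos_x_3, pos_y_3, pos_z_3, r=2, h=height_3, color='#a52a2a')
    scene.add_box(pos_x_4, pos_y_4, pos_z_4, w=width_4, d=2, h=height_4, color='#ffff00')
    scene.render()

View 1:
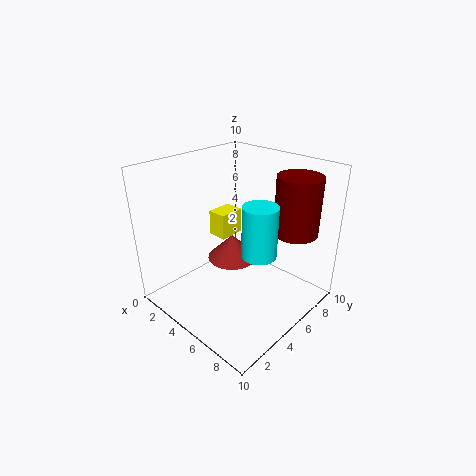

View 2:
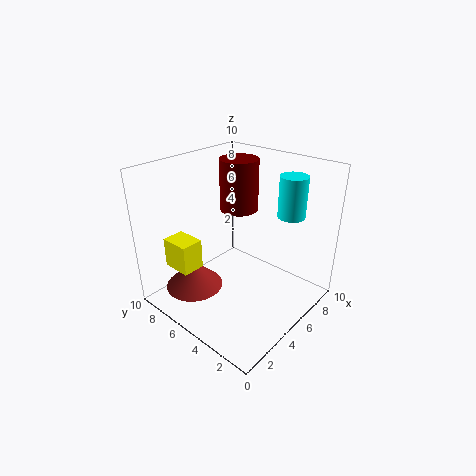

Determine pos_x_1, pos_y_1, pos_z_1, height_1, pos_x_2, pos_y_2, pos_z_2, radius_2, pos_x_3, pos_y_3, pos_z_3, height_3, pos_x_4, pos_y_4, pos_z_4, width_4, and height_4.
pos_x_1 = 8.5, pos_y_1 = 3, pos_z_1 = 6, height_1 = 3, pos_x_2 = 8, pos_y_2 = 7.5, pos_z_2 = 5.5, radius_2 = 1.5, pos_x_3 = 2.5, pos_y_3 = 7, pos_z_3 = 1.5, height_3 = 2, pos_x_4 = 1, pos_y_4 = 6, pos_z_4 = 3.5, width_4 = 1.5, height_4 = 2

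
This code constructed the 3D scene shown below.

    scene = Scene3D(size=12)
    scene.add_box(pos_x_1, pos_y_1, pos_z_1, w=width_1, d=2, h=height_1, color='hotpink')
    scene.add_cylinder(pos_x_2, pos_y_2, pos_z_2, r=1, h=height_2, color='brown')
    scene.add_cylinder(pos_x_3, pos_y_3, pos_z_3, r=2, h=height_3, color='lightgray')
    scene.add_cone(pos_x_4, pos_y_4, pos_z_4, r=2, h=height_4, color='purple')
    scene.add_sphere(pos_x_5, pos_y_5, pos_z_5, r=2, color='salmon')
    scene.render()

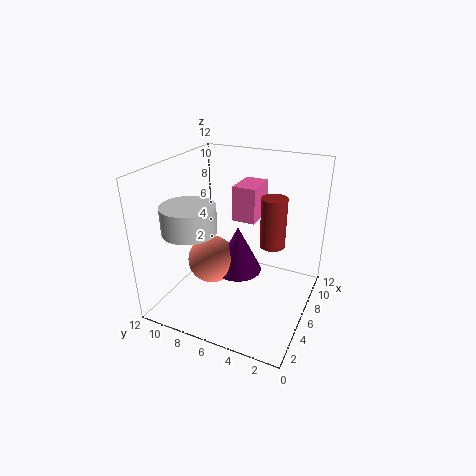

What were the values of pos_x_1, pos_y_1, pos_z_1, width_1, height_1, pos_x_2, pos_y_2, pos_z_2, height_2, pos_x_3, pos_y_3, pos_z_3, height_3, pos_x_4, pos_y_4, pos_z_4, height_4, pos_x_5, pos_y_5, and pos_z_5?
pos_x_1 = 7
pos_y_1 = 5
pos_z_1 = 7
width_1 = 3
height_1 = 3
pos_x_2 = 6
pos_y_2 = 3
pos_z_2 = 6
height_2 = 4
pos_x_3 = 2
pos_y_3 = 8
pos_z_3 = 8
height_3 = 2
pos_x_4 = 6
pos_y_4 = 6
pos_z_4 = 3
height_4 = 4
pos_x_5 = 5
pos_y_5 = 8
pos_z_5 = 4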